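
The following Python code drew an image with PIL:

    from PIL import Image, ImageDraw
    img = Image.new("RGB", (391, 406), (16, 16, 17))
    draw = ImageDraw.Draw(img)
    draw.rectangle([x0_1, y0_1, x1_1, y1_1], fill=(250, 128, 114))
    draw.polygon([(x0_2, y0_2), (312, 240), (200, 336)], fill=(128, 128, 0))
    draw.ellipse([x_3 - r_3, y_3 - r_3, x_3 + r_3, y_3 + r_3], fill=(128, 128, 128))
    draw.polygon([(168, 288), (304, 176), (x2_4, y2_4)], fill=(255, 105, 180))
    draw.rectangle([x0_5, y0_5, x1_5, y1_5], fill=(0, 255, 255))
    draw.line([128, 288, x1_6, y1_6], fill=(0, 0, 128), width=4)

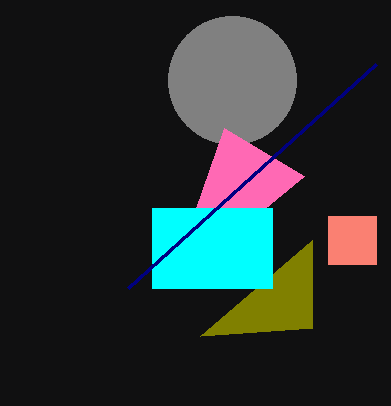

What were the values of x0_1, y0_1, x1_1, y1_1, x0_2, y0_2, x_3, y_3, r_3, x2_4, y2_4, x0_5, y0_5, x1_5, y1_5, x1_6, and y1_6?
x0_1 = 328
y0_1 = 216
x1_1 = 376
y1_1 = 264
x0_2 = 312
y0_2 = 328
x_3 = 232
y_3 = 80
r_3 = 64
x2_4 = 224
y2_4 = 128
x0_5 = 152
y0_5 = 208
x1_5 = 272
y1_5 = 288
x1_6 = 376
y1_6 = 64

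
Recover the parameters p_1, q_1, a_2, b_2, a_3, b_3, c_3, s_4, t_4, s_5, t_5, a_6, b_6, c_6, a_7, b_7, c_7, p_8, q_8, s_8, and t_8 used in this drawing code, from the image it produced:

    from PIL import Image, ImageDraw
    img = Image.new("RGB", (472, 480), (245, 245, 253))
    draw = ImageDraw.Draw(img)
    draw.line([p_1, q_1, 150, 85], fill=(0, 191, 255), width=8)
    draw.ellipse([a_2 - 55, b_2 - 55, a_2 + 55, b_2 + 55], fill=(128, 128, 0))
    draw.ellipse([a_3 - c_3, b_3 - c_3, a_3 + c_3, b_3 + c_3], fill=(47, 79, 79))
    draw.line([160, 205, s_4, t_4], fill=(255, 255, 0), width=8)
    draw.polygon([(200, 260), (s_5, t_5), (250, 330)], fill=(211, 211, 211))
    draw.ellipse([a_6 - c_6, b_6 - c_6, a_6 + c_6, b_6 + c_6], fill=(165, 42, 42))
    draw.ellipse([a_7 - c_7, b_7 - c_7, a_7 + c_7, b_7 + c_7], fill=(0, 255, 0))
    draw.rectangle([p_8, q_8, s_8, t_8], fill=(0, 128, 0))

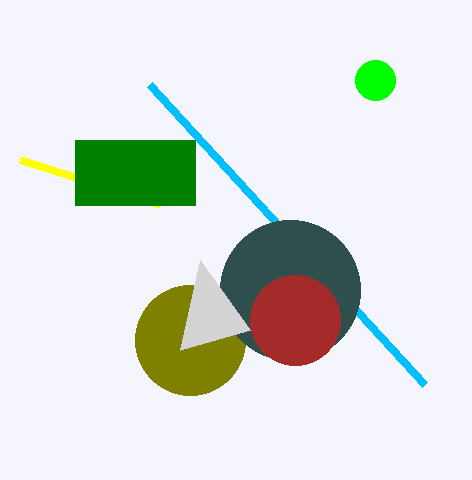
p_1 = 425; q_1 = 385; a_2 = 190; b_2 = 340; a_3 = 290; b_3 = 290; c_3 = 70; s_4 = 20; t_4 = 160; s_5 = 180; t_5 = 350; a_6 = 295; b_6 = 320; c_6 = 45; a_7 = 375; b_7 = 80; c_7 = 20; p_8 = 75; q_8 = 140; s_8 = 195; t_8 = 205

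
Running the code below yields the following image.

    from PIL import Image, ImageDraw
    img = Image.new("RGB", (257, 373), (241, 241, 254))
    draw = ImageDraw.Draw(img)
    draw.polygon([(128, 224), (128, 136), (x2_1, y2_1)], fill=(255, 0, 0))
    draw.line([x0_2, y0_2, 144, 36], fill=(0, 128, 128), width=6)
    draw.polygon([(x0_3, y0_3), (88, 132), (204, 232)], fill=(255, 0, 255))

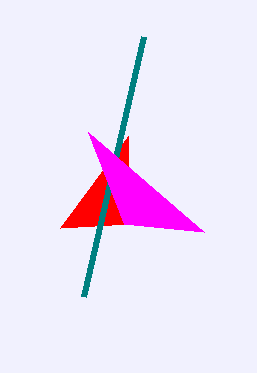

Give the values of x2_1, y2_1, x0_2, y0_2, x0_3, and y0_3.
x2_1 = 60; y2_1 = 228; x0_2 = 84; y0_2 = 296; x0_3 = 124; y0_3 = 224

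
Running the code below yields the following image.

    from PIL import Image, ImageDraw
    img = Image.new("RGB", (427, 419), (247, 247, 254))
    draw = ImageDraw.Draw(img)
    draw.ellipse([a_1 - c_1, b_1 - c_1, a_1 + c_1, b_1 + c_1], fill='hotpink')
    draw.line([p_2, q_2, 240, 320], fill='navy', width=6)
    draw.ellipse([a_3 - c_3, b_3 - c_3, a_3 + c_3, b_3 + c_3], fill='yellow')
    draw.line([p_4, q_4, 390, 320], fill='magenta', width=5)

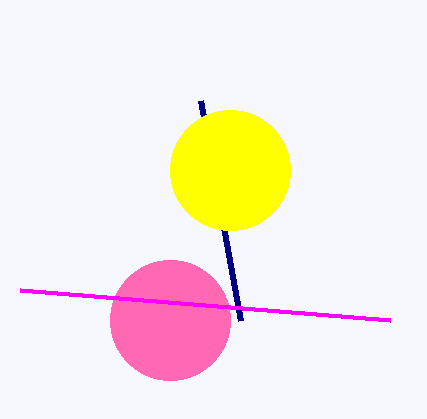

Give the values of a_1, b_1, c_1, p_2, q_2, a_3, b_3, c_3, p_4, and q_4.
a_1 = 170
b_1 = 320
c_1 = 60
p_2 = 200
q_2 = 100
a_3 = 230
b_3 = 170
c_3 = 60
p_4 = 20
q_4 = 290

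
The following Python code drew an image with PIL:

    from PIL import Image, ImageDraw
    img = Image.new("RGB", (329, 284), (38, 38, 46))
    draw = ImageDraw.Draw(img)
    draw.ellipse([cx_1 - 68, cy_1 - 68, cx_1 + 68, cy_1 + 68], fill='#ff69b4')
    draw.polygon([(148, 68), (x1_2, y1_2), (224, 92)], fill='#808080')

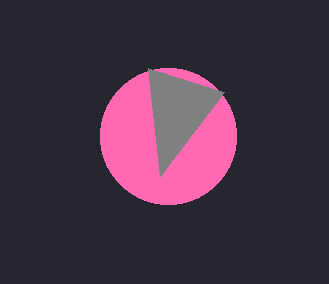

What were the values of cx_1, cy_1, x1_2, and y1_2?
cx_1 = 168; cy_1 = 136; x1_2 = 160; y1_2 = 176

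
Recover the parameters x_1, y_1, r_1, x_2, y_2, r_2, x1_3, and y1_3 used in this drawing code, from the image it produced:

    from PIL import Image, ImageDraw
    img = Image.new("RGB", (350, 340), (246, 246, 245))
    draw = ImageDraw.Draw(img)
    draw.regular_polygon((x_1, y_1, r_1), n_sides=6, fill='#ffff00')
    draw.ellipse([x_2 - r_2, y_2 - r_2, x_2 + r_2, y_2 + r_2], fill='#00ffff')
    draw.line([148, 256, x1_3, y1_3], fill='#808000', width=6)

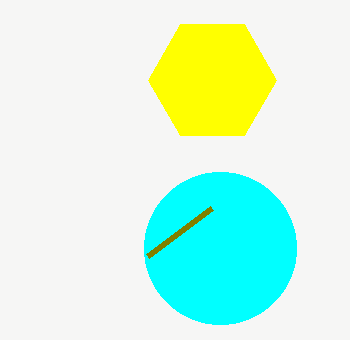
x_1 = 212
y_1 = 80
r_1 = 64
x_2 = 220
y_2 = 248
r_2 = 76
x1_3 = 212
y1_3 = 208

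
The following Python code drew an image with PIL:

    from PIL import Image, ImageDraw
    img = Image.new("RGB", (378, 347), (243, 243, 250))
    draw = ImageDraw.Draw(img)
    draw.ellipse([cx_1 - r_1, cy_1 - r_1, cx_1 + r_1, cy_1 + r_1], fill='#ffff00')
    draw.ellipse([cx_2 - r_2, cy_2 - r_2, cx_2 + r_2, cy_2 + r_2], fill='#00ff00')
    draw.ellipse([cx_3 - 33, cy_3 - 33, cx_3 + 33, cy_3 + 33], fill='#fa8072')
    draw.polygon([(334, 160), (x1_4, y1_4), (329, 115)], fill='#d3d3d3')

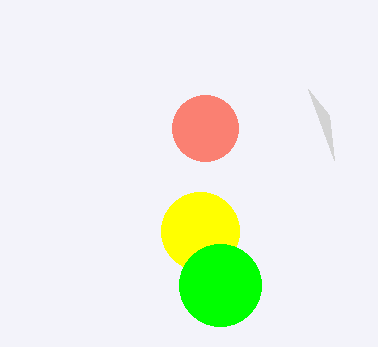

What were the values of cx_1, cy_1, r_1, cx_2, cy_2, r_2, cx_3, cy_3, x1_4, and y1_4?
cx_1 = 200
cy_1 = 231
r_1 = 39
cx_2 = 220
cy_2 = 285
r_2 = 41
cx_3 = 205
cy_3 = 128
x1_4 = 308
y1_4 = 89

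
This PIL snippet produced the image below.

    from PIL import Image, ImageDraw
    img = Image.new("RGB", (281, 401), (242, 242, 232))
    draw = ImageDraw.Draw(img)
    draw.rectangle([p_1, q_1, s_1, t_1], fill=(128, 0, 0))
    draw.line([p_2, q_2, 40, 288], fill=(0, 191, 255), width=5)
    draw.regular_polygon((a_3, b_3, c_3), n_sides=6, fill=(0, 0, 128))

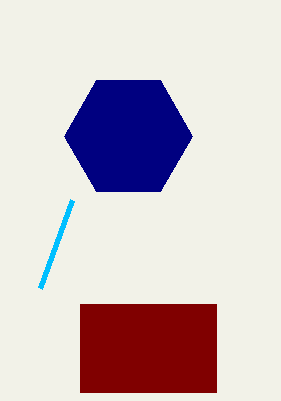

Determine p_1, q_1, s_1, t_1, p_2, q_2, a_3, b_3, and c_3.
p_1 = 80, q_1 = 304, s_1 = 216, t_1 = 392, p_2 = 72, q_2 = 200, a_3 = 128, b_3 = 136, c_3 = 64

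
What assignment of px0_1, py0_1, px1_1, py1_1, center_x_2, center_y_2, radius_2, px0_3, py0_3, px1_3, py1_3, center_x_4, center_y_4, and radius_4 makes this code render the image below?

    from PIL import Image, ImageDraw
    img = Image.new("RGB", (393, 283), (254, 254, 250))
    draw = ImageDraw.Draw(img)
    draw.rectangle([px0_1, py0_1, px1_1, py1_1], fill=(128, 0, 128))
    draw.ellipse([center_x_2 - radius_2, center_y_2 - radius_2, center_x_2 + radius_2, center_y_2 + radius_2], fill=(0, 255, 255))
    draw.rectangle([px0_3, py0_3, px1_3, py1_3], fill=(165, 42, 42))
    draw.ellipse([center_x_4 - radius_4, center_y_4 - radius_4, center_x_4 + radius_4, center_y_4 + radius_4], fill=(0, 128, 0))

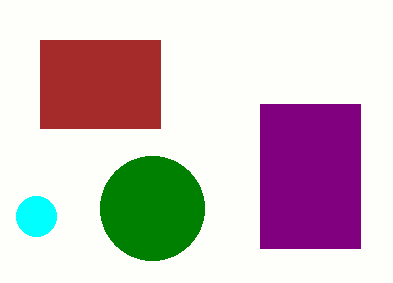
px0_1 = 260; py0_1 = 104; px1_1 = 360; py1_1 = 248; center_x_2 = 36; center_y_2 = 216; radius_2 = 20; px0_3 = 40; py0_3 = 40; px1_3 = 160; py1_3 = 128; center_x_4 = 152; center_y_4 = 208; radius_4 = 52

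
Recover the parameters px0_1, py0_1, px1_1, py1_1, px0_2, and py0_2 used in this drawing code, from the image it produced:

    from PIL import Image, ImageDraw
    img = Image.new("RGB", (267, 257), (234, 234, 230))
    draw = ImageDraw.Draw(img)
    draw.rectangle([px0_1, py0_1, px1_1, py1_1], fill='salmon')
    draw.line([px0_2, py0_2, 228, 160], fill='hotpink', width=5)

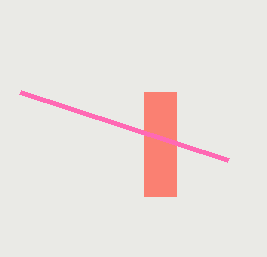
px0_1 = 144; py0_1 = 92; px1_1 = 176; py1_1 = 196; px0_2 = 20; py0_2 = 92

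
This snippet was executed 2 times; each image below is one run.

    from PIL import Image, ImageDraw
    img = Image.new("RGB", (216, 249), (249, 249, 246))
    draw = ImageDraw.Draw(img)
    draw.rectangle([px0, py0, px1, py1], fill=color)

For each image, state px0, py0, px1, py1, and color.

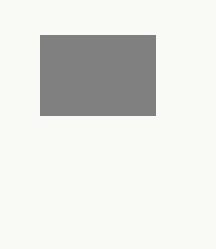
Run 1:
px0 = 40, py0 = 35, px1 = 155, py1 = 115, color = 'gray'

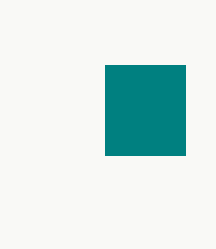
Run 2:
px0 = 105, py0 = 65, px1 = 185, py1 = 155, color = 'teal'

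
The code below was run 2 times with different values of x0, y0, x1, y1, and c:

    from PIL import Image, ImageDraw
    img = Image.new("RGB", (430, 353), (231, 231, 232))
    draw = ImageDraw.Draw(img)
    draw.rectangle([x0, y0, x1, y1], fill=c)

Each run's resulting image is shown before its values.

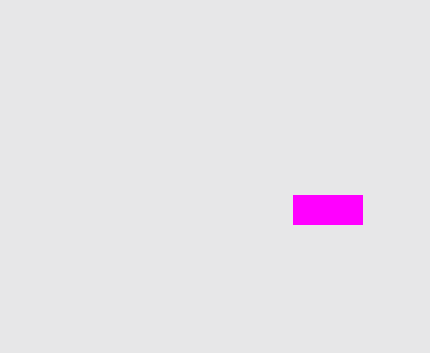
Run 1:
x0 = 293; y0 = 195; x1 = 362; y1 = 224; c = 'magenta'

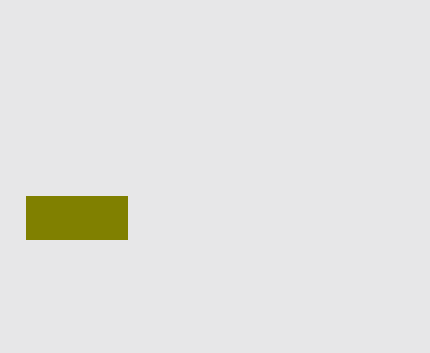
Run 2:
x0 = 26, y0 = 196, x1 = 127, y1 = 239, c = 'olive'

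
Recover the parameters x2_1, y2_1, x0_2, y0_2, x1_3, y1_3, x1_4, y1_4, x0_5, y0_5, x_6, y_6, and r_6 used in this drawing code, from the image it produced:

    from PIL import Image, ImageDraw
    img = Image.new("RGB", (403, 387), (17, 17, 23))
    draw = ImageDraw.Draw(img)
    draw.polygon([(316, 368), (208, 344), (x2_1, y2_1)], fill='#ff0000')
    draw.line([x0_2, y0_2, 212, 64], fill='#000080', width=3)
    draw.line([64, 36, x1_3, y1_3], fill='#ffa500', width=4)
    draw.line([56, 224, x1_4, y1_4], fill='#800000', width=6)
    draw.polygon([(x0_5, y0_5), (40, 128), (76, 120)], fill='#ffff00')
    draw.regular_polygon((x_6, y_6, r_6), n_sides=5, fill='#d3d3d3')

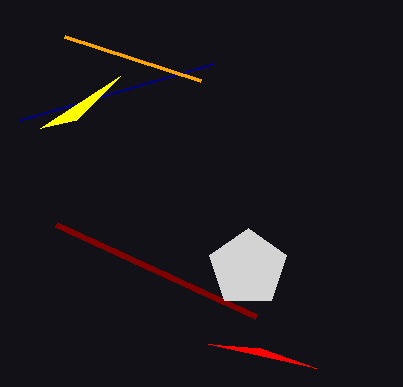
x2_1 = 260
y2_1 = 348
x0_2 = 20
y0_2 = 120
x1_3 = 200
y1_3 = 80
x1_4 = 256
y1_4 = 316
x0_5 = 120
y0_5 = 76
x_6 = 248
y_6 = 268
r_6 = 40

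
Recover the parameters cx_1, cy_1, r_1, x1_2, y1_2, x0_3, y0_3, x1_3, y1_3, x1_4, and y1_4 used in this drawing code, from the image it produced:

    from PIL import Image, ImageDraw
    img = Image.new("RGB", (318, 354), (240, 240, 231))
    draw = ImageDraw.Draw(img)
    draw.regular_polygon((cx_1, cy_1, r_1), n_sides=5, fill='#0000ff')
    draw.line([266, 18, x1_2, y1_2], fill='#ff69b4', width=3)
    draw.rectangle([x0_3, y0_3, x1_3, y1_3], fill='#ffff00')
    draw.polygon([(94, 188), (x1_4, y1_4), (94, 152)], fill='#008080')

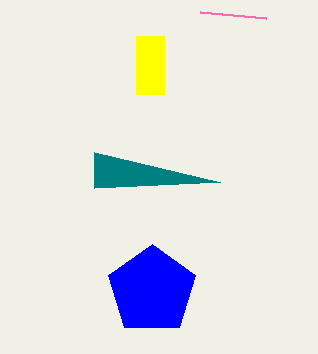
cx_1 = 152
cy_1 = 290
r_1 = 46
x1_2 = 200
y1_2 = 12
x0_3 = 136
y0_3 = 36
x1_3 = 164
y1_3 = 94
x1_4 = 220
y1_4 = 182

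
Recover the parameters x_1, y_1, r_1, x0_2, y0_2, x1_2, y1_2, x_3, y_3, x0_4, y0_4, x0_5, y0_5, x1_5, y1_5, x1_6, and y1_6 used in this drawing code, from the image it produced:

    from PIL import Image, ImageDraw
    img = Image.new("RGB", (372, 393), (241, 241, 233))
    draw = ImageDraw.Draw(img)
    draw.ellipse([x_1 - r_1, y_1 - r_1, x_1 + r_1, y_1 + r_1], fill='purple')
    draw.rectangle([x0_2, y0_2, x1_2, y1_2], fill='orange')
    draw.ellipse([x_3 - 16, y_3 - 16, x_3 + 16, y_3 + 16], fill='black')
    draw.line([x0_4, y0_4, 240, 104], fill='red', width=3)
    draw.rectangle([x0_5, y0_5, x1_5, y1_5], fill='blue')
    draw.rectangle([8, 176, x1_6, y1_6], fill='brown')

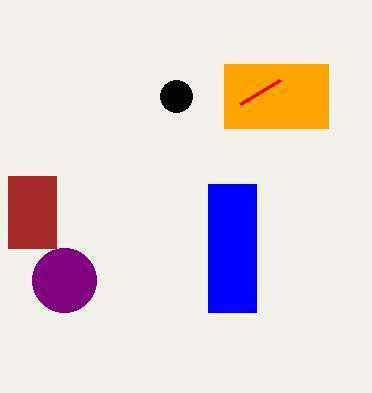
x_1 = 64
y_1 = 280
r_1 = 32
x0_2 = 224
y0_2 = 64
x1_2 = 328
y1_2 = 128
x_3 = 176
y_3 = 96
x0_4 = 280
y0_4 = 80
x0_5 = 208
y0_5 = 184
x1_5 = 256
y1_5 = 312
x1_6 = 56
y1_6 = 248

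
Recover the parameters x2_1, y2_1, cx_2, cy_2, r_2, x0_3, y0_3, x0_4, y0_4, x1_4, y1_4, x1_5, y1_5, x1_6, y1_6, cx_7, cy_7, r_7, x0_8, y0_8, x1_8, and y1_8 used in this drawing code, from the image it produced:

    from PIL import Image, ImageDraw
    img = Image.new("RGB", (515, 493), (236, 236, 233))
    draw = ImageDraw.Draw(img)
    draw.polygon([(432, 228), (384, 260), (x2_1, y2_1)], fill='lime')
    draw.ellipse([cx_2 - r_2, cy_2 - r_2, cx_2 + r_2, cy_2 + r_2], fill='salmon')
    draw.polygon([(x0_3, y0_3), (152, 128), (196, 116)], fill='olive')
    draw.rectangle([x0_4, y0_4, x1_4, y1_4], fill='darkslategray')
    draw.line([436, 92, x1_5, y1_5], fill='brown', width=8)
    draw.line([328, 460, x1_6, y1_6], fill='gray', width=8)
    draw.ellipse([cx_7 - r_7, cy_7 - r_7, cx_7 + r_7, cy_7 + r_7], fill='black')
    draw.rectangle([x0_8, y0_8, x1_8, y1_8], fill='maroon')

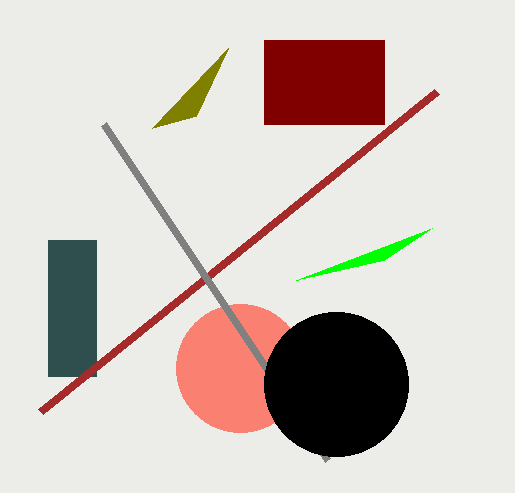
x2_1 = 296, y2_1 = 280, cx_2 = 240, cy_2 = 368, r_2 = 64, x0_3 = 228, y0_3 = 48, x0_4 = 48, y0_4 = 240, x1_4 = 96, y1_4 = 376, x1_5 = 40, y1_5 = 412, x1_6 = 104, y1_6 = 124, cx_7 = 336, cy_7 = 384, r_7 = 72, x0_8 = 264, y0_8 = 40, x1_8 = 384, y1_8 = 124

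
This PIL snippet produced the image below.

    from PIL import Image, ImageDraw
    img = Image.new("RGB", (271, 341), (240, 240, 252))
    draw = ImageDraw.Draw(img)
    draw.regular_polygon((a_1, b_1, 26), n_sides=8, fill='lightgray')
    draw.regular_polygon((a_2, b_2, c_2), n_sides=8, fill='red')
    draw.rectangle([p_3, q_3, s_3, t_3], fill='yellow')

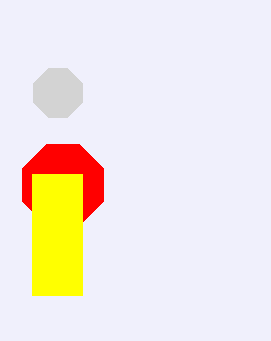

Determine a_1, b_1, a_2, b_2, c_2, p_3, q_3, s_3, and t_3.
a_1 = 58, b_1 = 93, a_2 = 63, b_2 = 185, c_2 = 44, p_3 = 32, q_3 = 174, s_3 = 82, t_3 = 295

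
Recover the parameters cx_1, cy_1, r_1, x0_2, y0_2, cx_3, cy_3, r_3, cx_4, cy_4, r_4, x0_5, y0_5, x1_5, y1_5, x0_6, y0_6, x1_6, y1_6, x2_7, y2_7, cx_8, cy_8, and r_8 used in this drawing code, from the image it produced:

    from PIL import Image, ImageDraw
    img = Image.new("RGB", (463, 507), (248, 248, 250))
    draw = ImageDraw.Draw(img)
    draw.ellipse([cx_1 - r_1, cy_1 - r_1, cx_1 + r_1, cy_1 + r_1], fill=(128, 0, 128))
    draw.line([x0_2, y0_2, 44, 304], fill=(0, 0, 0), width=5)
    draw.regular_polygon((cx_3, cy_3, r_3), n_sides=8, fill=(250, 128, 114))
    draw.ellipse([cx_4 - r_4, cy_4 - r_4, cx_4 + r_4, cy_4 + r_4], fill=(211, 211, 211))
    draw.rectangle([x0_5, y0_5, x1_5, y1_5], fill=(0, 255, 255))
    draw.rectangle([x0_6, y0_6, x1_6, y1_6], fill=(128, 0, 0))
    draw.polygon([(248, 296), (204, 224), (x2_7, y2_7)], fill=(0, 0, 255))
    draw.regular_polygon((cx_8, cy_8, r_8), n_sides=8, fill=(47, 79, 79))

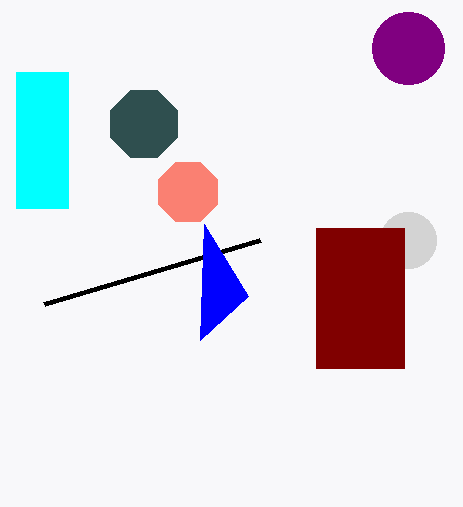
cx_1 = 408, cy_1 = 48, r_1 = 36, x0_2 = 260, y0_2 = 240, cx_3 = 188, cy_3 = 192, r_3 = 32, cx_4 = 408, cy_4 = 240, r_4 = 28, x0_5 = 16, y0_5 = 72, x1_5 = 68, y1_5 = 208, x0_6 = 316, y0_6 = 228, x1_6 = 404, y1_6 = 368, x2_7 = 200, y2_7 = 340, cx_8 = 144, cy_8 = 124, r_8 = 36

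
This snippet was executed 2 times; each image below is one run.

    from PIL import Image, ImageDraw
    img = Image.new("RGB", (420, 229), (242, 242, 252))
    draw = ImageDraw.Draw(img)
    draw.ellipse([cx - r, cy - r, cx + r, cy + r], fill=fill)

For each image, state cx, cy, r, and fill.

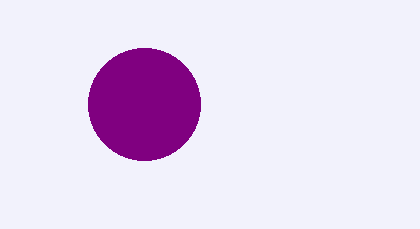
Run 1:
cx = 144; cy = 104; r = 56; fill = 'purple'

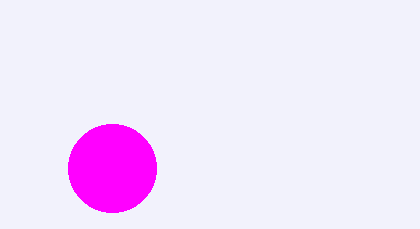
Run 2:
cx = 112, cy = 168, r = 44, fill = 'magenta'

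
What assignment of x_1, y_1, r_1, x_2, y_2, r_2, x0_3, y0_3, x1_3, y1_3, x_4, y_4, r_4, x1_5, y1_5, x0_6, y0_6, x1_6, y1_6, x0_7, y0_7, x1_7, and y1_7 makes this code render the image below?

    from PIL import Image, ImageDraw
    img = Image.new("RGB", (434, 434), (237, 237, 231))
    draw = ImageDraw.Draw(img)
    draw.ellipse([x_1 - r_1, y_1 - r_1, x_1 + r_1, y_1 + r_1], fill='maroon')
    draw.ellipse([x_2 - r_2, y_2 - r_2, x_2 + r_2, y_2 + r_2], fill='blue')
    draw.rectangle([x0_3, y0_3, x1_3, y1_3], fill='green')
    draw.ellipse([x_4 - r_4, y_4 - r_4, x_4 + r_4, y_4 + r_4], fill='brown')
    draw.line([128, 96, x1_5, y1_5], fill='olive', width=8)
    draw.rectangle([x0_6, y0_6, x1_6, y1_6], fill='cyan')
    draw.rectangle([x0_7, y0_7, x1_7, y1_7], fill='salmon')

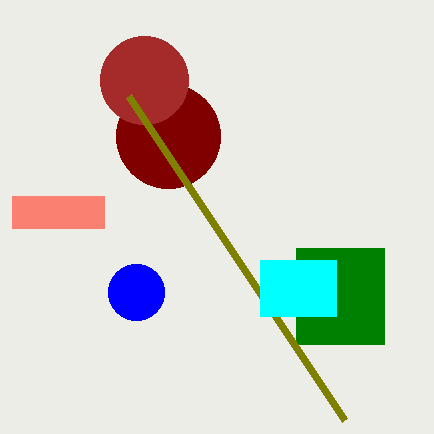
x_1 = 168, y_1 = 136, r_1 = 52, x_2 = 136, y_2 = 292, r_2 = 28, x0_3 = 296, y0_3 = 248, x1_3 = 384, y1_3 = 344, x_4 = 144, y_4 = 80, r_4 = 44, x1_5 = 344, y1_5 = 420, x0_6 = 260, y0_6 = 260, x1_6 = 336, y1_6 = 316, x0_7 = 12, y0_7 = 196, x1_7 = 104, y1_7 = 228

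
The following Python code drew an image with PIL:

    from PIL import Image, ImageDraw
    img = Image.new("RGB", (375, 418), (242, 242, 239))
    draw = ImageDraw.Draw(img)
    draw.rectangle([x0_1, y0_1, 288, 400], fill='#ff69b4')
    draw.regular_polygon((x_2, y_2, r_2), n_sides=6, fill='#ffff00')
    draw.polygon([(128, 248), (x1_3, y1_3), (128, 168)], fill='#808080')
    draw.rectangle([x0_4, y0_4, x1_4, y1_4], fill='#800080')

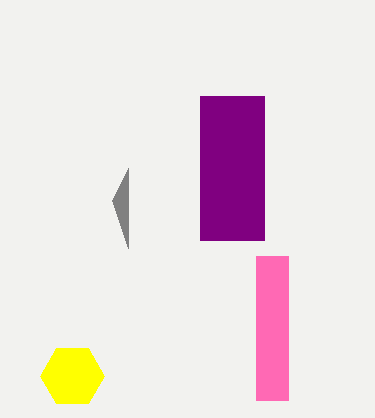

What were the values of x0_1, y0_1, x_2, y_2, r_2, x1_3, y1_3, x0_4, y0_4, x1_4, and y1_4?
x0_1 = 256, y0_1 = 256, x_2 = 72, y_2 = 376, r_2 = 32, x1_3 = 112, y1_3 = 200, x0_4 = 200, y0_4 = 96, x1_4 = 264, y1_4 = 240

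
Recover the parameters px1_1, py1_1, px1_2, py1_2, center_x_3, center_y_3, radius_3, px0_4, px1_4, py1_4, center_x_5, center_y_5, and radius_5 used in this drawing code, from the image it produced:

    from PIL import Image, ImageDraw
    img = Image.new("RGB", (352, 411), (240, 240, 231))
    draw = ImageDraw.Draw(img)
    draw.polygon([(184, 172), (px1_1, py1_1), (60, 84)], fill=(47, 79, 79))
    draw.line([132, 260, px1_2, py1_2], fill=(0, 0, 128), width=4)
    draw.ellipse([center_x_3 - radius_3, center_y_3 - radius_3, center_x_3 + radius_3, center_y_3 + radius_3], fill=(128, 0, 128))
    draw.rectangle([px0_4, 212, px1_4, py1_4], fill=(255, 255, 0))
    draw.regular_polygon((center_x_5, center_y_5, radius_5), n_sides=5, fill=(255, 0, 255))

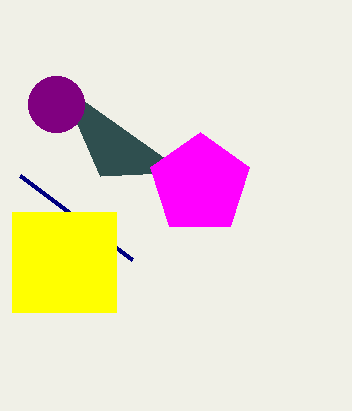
px1_1 = 100, py1_1 = 176, px1_2 = 20, py1_2 = 176, center_x_3 = 56, center_y_3 = 104, radius_3 = 28, px0_4 = 12, px1_4 = 116, py1_4 = 312, center_x_5 = 200, center_y_5 = 184, radius_5 = 52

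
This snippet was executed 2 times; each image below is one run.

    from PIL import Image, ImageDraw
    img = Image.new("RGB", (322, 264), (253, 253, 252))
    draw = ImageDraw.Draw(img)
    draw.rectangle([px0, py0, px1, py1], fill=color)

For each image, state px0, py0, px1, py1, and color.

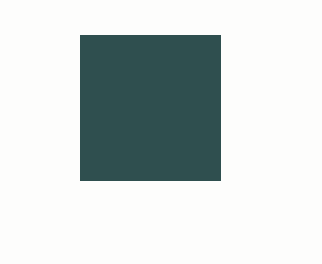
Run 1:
px0 = 80, py0 = 35, px1 = 220, py1 = 180, color = 'darkslategray'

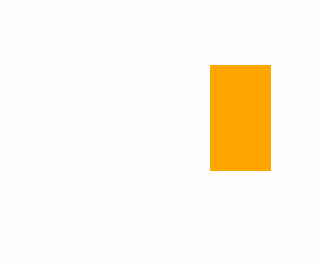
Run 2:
px0 = 210, py0 = 65, px1 = 270, py1 = 170, color = 'orange'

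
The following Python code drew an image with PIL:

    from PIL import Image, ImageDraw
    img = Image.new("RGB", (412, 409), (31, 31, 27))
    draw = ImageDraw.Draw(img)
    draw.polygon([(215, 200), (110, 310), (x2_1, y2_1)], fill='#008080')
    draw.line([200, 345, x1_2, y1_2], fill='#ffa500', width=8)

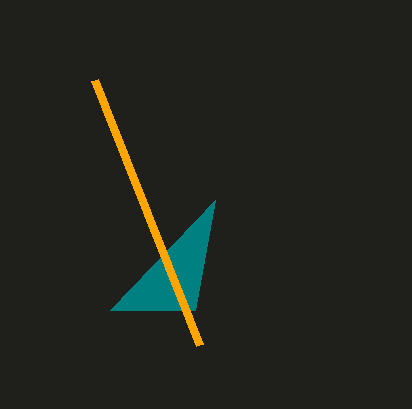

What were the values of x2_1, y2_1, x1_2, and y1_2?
x2_1 = 195; y2_1 = 310; x1_2 = 95; y1_2 = 80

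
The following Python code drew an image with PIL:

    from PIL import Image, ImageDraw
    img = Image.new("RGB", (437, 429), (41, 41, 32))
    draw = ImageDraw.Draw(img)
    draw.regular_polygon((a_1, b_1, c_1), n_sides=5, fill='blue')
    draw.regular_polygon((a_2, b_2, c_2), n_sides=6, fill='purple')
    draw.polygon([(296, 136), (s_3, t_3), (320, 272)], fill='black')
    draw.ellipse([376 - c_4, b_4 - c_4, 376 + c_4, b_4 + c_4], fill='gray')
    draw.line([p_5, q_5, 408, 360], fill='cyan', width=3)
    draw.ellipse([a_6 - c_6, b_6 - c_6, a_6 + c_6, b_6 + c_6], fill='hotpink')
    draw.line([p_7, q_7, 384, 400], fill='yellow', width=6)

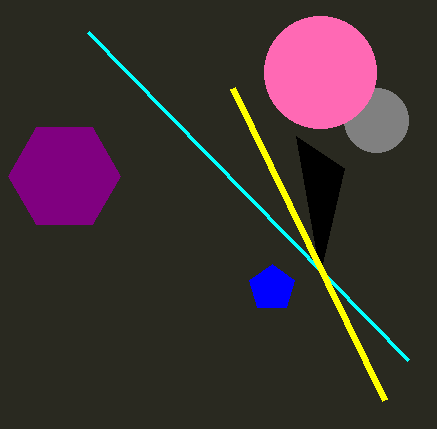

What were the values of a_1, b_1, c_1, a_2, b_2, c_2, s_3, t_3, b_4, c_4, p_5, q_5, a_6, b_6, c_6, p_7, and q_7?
a_1 = 272, b_1 = 288, c_1 = 24, a_2 = 64, b_2 = 176, c_2 = 56, s_3 = 344, t_3 = 168, b_4 = 120, c_4 = 32, p_5 = 88, q_5 = 32, a_6 = 320, b_6 = 72, c_6 = 56, p_7 = 232, q_7 = 88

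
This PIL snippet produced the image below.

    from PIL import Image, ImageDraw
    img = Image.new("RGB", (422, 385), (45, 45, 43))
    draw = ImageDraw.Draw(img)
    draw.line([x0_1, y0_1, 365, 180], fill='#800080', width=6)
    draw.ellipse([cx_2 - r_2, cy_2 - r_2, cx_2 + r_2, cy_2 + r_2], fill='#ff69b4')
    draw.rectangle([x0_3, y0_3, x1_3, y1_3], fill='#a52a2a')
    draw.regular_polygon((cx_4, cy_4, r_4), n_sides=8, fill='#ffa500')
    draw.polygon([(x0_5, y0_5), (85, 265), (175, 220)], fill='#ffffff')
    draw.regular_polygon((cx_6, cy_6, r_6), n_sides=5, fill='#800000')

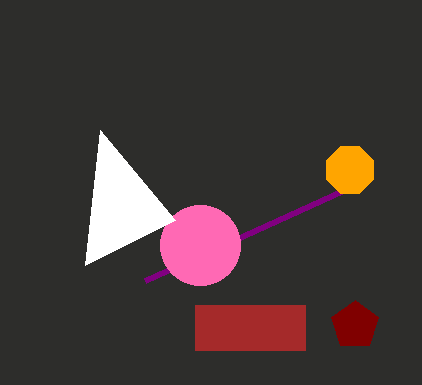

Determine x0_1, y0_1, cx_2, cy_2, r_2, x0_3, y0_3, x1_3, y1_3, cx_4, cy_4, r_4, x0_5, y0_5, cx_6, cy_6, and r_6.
x0_1 = 145; y0_1 = 280; cx_2 = 200; cy_2 = 245; r_2 = 40; x0_3 = 195; y0_3 = 305; x1_3 = 305; y1_3 = 350; cx_4 = 350; cy_4 = 170; r_4 = 25; x0_5 = 100; y0_5 = 130; cx_6 = 355; cy_6 = 325; r_6 = 25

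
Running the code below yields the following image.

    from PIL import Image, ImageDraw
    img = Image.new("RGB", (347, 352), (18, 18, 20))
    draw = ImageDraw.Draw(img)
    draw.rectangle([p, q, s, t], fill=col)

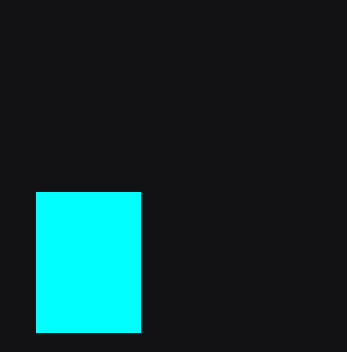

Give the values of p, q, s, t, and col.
p = 36; q = 192; s = 140; t = 332; col = 'cyan'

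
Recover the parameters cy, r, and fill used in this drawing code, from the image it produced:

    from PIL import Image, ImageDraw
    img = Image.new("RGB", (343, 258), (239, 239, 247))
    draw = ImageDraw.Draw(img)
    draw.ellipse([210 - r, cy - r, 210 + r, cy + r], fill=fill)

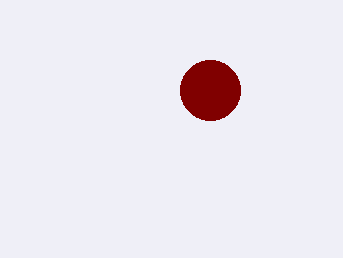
cy = 90, r = 30, fill = 'maroon'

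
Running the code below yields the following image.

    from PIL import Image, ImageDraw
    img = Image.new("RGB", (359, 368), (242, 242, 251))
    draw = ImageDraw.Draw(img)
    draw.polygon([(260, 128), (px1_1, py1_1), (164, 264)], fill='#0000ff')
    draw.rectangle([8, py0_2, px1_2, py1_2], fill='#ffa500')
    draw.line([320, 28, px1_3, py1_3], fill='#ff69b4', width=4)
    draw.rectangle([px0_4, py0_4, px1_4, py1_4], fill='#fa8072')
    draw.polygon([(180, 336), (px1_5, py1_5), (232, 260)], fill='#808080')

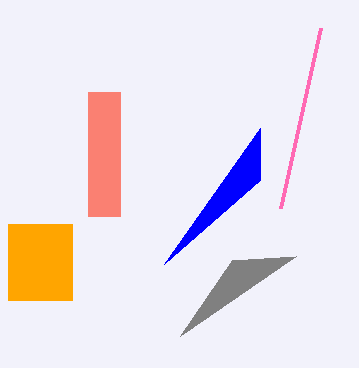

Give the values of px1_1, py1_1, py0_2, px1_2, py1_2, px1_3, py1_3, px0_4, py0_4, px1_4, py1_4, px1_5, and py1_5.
px1_1 = 260
py1_1 = 180
py0_2 = 224
px1_2 = 72
py1_2 = 300
px1_3 = 280
py1_3 = 208
px0_4 = 88
py0_4 = 92
px1_4 = 120
py1_4 = 216
px1_5 = 296
py1_5 = 256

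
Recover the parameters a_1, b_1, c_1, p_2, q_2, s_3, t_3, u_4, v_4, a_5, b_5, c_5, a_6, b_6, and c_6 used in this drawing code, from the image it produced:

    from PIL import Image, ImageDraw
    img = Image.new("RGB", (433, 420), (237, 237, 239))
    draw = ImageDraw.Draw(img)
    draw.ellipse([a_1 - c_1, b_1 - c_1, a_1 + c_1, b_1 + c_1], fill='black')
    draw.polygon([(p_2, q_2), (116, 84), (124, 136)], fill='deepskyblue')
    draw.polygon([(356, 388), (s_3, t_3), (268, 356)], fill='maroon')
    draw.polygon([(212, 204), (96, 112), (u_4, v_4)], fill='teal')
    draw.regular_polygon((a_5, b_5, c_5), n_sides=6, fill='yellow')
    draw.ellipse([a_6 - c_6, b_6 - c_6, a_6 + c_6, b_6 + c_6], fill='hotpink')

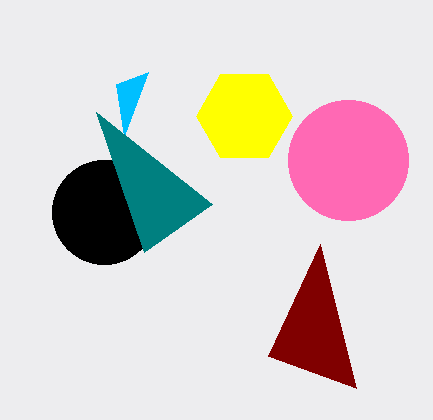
a_1 = 104
b_1 = 212
c_1 = 52
p_2 = 148
q_2 = 72
s_3 = 320
t_3 = 244
u_4 = 144
v_4 = 252
a_5 = 244
b_5 = 116
c_5 = 48
a_6 = 348
b_6 = 160
c_6 = 60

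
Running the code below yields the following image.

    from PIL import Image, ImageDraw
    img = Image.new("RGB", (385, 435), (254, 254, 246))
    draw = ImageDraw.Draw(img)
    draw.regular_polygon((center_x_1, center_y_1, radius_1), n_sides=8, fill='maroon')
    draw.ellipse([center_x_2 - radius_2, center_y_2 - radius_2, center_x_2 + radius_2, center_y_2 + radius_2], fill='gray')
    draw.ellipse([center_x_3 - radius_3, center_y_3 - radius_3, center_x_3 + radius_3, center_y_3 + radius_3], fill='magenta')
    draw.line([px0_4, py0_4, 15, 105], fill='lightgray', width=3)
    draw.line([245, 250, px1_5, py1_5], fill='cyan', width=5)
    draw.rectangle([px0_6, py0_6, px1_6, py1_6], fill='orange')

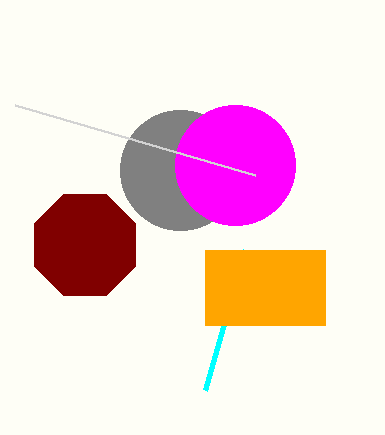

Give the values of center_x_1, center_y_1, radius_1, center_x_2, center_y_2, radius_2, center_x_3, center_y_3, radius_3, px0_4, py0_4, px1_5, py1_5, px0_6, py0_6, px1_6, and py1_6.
center_x_1 = 85, center_y_1 = 245, radius_1 = 55, center_x_2 = 180, center_y_2 = 170, radius_2 = 60, center_x_3 = 235, center_y_3 = 165, radius_3 = 60, px0_4 = 255, py0_4 = 175, px1_5 = 205, py1_5 = 390, px0_6 = 205, py0_6 = 250, px1_6 = 325, py1_6 = 325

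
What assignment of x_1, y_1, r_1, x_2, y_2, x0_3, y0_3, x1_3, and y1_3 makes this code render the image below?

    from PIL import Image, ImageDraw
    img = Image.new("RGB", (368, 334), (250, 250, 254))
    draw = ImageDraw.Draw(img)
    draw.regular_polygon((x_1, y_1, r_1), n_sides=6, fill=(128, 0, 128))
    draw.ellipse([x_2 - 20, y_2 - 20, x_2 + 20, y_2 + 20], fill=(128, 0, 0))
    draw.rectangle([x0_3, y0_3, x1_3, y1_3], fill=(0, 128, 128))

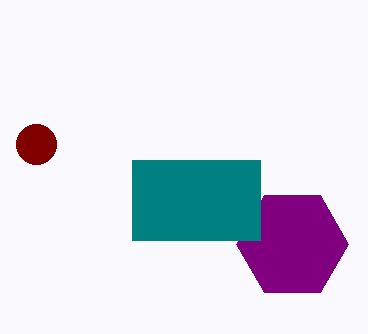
x_1 = 292, y_1 = 244, r_1 = 56, x_2 = 36, y_2 = 144, x0_3 = 132, y0_3 = 160, x1_3 = 260, y1_3 = 240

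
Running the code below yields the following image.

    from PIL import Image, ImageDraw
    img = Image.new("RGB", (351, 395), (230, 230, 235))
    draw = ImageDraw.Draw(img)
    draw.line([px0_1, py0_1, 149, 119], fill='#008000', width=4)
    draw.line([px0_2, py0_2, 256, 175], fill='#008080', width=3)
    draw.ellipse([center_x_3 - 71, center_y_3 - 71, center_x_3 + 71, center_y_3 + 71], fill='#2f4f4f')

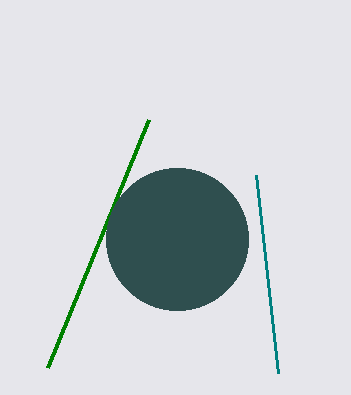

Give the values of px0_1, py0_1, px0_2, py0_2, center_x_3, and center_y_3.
px0_1 = 48, py0_1 = 367, px0_2 = 278, py0_2 = 373, center_x_3 = 177, center_y_3 = 239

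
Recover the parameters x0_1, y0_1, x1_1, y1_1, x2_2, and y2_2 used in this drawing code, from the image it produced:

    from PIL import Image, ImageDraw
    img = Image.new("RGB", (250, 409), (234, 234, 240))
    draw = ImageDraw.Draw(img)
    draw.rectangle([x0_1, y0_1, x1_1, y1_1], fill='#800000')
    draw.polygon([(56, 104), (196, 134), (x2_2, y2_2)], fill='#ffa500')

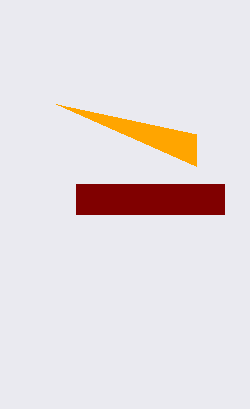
x0_1 = 76, y0_1 = 184, x1_1 = 224, y1_1 = 214, x2_2 = 196, y2_2 = 166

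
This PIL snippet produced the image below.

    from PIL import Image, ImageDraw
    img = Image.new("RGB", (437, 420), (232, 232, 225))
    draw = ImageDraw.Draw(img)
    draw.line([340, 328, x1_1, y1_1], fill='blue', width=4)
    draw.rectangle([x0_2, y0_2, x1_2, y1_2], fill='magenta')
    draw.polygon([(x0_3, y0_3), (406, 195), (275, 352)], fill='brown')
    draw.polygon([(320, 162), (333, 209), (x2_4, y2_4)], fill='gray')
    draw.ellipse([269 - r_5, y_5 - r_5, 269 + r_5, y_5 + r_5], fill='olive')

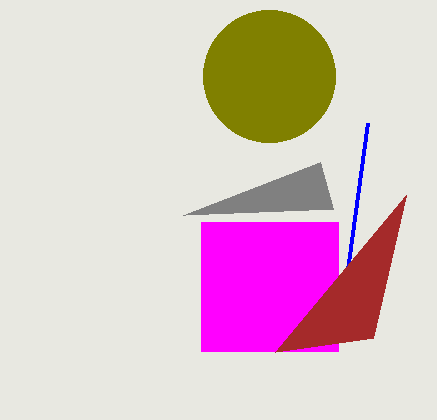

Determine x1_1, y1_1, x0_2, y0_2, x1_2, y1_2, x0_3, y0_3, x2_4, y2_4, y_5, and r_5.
x1_1 = 368
y1_1 = 123
x0_2 = 201
y0_2 = 222
x1_2 = 338
y1_2 = 351
x0_3 = 373
y0_3 = 338
x2_4 = 183
y2_4 = 215
y_5 = 76
r_5 = 66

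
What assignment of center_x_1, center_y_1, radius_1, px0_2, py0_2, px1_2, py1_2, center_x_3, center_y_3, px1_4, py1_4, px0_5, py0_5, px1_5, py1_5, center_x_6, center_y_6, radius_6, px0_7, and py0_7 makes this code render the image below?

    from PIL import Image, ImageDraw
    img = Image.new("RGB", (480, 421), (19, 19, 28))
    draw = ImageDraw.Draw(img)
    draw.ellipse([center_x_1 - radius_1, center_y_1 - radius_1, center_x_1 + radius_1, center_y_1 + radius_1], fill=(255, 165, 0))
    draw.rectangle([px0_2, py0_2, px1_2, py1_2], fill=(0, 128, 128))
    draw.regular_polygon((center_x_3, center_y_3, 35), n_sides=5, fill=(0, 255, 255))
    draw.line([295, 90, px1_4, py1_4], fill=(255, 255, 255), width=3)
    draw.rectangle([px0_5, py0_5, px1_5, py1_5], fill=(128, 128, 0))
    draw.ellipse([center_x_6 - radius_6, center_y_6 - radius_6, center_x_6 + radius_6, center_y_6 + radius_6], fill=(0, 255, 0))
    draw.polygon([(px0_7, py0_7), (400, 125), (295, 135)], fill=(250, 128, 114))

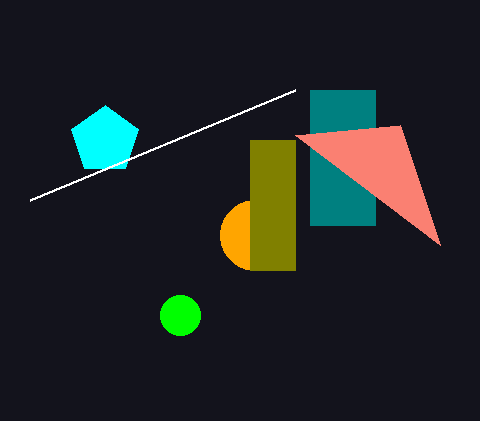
center_x_1 = 255, center_y_1 = 235, radius_1 = 35, px0_2 = 310, py0_2 = 90, px1_2 = 375, py1_2 = 225, center_x_3 = 105, center_y_3 = 140, px1_4 = 30, py1_4 = 200, px0_5 = 250, py0_5 = 140, px1_5 = 295, py1_5 = 270, center_x_6 = 180, center_y_6 = 315, radius_6 = 20, px0_7 = 440, py0_7 = 245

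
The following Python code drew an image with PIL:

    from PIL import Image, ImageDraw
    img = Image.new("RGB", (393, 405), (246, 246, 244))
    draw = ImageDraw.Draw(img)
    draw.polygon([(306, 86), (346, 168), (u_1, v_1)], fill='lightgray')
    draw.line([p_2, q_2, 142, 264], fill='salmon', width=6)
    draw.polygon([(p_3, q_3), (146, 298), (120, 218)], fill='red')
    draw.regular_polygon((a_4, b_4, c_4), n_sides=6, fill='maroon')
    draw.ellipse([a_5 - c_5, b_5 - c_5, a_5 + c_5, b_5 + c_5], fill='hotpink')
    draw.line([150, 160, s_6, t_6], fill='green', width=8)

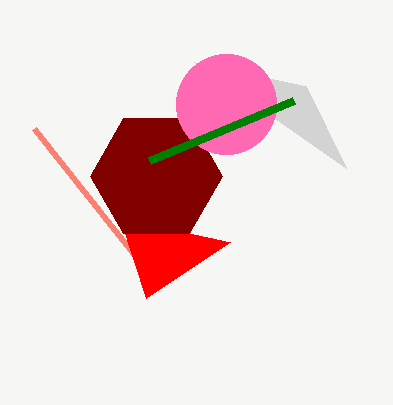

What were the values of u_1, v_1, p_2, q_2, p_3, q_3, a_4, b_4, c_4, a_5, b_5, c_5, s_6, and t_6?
u_1 = 194, v_1 = 62, p_2 = 34, q_2 = 128, p_3 = 230, q_3 = 242, a_4 = 156, b_4 = 176, c_4 = 66, a_5 = 226, b_5 = 104, c_5 = 50, s_6 = 294, t_6 = 100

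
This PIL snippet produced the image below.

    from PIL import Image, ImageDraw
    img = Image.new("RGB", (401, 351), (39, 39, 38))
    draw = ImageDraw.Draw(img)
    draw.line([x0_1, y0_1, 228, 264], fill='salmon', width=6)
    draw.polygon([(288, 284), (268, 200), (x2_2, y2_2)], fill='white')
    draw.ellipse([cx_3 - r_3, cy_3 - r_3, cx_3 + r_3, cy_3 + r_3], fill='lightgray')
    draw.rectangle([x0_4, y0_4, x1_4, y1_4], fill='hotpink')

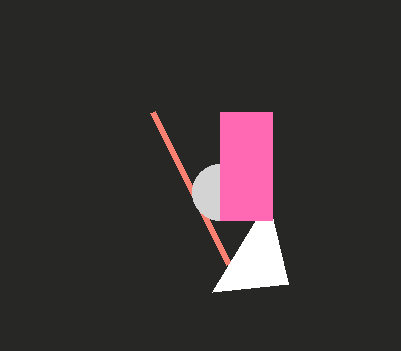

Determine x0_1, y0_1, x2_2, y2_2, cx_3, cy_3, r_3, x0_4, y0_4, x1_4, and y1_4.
x0_1 = 152
y0_1 = 112
x2_2 = 212
y2_2 = 292
cx_3 = 220
cy_3 = 192
r_3 = 28
x0_4 = 220
y0_4 = 112
x1_4 = 272
y1_4 = 220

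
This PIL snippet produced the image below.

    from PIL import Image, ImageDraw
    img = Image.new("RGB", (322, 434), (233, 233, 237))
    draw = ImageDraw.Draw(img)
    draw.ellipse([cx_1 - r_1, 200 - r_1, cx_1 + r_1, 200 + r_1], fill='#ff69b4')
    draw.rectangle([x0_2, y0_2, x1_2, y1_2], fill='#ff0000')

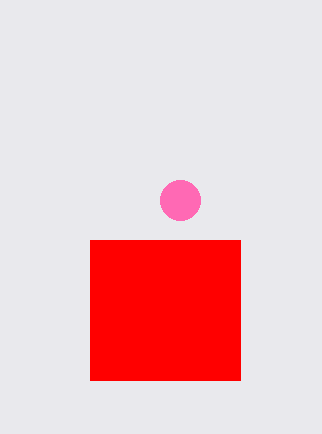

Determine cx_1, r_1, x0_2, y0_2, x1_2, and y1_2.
cx_1 = 180; r_1 = 20; x0_2 = 90; y0_2 = 240; x1_2 = 240; y1_2 = 380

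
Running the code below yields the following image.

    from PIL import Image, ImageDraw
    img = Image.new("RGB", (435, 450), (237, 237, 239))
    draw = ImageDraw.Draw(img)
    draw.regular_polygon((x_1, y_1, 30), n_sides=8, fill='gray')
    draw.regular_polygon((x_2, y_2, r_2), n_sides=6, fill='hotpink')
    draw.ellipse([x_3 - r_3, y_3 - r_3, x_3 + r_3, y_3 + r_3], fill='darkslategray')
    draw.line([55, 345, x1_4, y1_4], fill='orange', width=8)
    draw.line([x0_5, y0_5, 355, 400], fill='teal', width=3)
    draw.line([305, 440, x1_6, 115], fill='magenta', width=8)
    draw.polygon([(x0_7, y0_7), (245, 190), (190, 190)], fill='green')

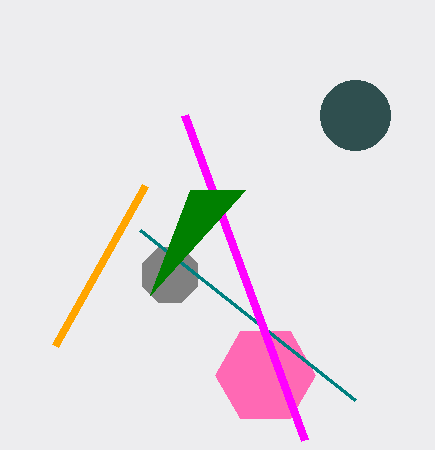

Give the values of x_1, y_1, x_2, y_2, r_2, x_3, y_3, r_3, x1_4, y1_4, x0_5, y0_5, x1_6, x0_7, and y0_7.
x_1 = 170
y_1 = 275
x_2 = 265
y_2 = 375
r_2 = 50
x_3 = 355
y_3 = 115
r_3 = 35
x1_4 = 145
y1_4 = 185
x0_5 = 140
y0_5 = 230
x1_6 = 185
x0_7 = 150
y0_7 = 295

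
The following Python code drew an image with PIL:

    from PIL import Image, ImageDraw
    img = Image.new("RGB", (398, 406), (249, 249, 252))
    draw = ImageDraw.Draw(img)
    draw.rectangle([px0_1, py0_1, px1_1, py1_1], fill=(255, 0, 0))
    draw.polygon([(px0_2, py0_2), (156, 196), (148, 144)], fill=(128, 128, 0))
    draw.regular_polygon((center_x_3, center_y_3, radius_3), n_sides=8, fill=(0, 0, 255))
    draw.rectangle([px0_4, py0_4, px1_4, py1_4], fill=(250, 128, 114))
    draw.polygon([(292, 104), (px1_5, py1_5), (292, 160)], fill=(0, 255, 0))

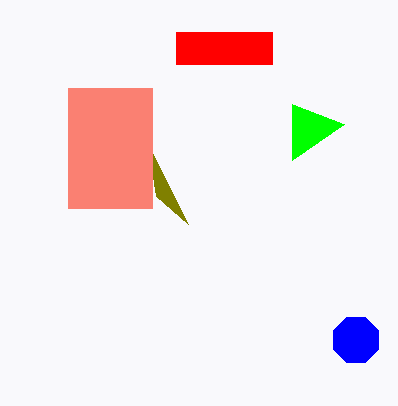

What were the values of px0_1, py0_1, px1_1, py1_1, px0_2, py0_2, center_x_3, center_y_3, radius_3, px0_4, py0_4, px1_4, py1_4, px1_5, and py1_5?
px0_1 = 176; py0_1 = 32; px1_1 = 272; py1_1 = 64; px0_2 = 188; py0_2 = 224; center_x_3 = 356; center_y_3 = 340; radius_3 = 24; px0_4 = 68; py0_4 = 88; px1_4 = 152; py1_4 = 208; px1_5 = 344; py1_5 = 124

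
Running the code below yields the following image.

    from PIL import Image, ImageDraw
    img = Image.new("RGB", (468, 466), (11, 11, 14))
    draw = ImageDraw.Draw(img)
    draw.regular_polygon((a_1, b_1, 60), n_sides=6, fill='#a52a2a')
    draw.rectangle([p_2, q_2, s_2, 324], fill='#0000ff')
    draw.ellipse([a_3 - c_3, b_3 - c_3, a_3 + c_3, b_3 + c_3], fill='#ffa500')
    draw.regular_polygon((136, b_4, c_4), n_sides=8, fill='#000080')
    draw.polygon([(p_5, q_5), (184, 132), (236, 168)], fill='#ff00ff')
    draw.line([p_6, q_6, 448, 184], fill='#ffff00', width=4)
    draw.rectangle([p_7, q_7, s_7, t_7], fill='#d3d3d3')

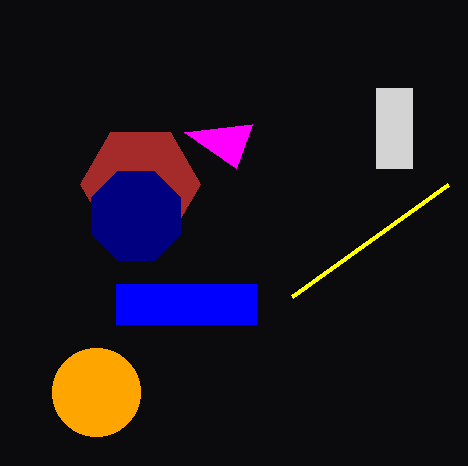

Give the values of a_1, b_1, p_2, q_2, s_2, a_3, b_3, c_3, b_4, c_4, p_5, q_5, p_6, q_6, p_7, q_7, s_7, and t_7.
a_1 = 140, b_1 = 184, p_2 = 116, q_2 = 284, s_2 = 256, a_3 = 96, b_3 = 392, c_3 = 44, b_4 = 216, c_4 = 48, p_5 = 252, q_5 = 124, p_6 = 292, q_6 = 296, p_7 = 376, q_7 = 88, s_7 = 412, t_7 = 168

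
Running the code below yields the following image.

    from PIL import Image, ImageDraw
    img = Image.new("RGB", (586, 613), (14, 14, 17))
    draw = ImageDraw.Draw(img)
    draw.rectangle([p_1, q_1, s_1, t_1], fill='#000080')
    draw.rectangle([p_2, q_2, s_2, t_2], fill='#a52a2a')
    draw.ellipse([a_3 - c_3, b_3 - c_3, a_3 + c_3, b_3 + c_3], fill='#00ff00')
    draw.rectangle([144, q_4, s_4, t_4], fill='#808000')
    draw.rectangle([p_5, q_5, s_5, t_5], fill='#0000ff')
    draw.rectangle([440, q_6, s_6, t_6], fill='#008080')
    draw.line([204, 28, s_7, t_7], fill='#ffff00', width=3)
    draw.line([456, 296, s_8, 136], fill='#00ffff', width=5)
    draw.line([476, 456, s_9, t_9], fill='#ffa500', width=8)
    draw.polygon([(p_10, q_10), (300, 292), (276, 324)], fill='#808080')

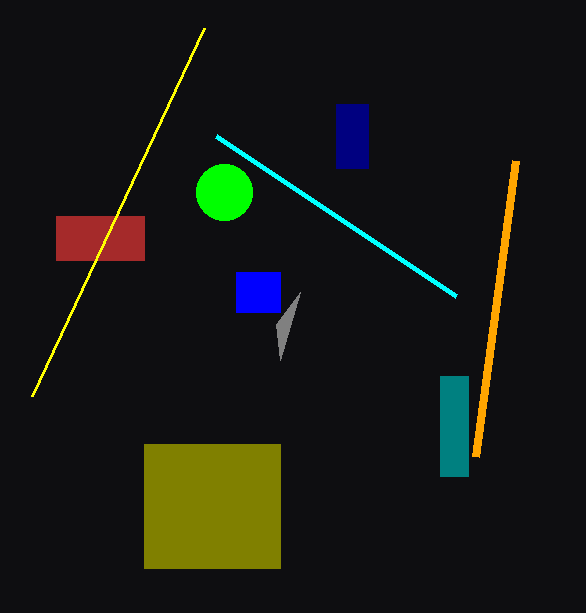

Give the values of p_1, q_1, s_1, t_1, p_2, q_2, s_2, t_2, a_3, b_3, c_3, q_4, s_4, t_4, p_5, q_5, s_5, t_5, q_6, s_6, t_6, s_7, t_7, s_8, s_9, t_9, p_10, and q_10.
p_1 = 336
q_1 = 104
s_1 = 368
t_1 = 168
p_2 = 56
q_2 = 216
s_2 = 144
t_2 = 260
a_3 = 224
b_3 = 192
c_3 = 28
q_4 = 444
s_4 = 280
t_4 = 568
p_5 = 236
q_5 = 272
s_5 = 280
t_5 = 312
q_6 = 376
s_6 = 468
t_6 = 476
s_7 = 32
t_7 = 396
s_8 = 216
s_9 = 516
t_9 = 160
p_10 = 280
q_10 = 360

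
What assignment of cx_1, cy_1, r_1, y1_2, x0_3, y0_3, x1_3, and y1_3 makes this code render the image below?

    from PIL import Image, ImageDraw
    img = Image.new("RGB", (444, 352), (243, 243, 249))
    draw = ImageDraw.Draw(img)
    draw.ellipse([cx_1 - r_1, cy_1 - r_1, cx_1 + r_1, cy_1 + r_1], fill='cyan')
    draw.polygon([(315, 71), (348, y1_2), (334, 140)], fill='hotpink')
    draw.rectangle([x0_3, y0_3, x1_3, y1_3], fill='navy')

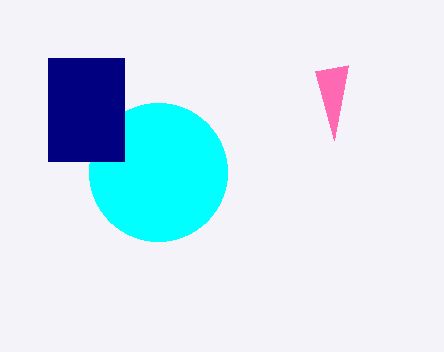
cx_1 = 158; cy_1 = 172; r_1 = 69; y1_2 = 65; x0_3 = 48; y0_3 = 58; x1_3 = 124; y1_3 = 161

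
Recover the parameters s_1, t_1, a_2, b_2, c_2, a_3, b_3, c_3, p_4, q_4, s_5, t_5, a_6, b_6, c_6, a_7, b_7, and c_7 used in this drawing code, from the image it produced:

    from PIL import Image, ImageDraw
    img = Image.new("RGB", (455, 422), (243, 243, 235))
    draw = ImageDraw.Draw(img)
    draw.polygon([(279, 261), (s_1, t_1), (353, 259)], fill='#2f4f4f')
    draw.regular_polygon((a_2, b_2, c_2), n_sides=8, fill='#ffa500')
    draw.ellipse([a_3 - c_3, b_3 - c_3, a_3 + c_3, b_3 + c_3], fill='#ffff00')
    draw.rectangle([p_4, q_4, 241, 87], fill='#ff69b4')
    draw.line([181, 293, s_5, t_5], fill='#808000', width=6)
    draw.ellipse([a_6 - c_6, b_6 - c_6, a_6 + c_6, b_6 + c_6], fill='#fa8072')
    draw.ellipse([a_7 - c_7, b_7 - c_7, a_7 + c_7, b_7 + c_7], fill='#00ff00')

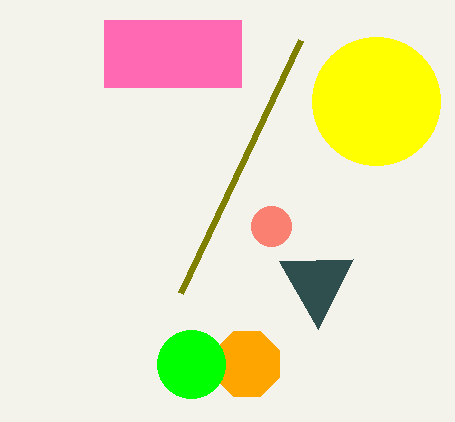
s_1 = 318; t_1 = 329; a_2 = 247; b_2 = 364; c_2 = 35; a_3 = 376; b_3 = 101; c_3 = 64; p_4 = 104; q_4 = 20; s_5 = 301; t_5 = 40; a_6 = 271; b_6 = 226; c_6 = 20; a_7 = 191; b_7 = 364; c_7 = 34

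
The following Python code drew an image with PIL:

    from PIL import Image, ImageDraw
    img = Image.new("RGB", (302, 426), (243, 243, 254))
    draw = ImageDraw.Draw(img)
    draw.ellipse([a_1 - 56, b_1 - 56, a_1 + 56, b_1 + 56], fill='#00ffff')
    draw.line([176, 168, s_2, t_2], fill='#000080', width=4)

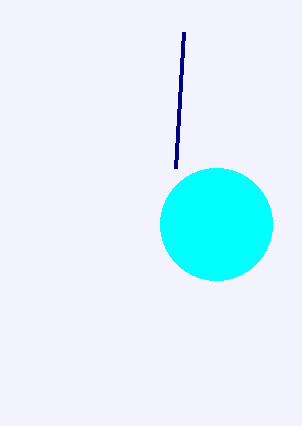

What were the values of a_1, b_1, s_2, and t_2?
a_1 = 216
b_1 = 224
s_2 = 184
t_2 = 32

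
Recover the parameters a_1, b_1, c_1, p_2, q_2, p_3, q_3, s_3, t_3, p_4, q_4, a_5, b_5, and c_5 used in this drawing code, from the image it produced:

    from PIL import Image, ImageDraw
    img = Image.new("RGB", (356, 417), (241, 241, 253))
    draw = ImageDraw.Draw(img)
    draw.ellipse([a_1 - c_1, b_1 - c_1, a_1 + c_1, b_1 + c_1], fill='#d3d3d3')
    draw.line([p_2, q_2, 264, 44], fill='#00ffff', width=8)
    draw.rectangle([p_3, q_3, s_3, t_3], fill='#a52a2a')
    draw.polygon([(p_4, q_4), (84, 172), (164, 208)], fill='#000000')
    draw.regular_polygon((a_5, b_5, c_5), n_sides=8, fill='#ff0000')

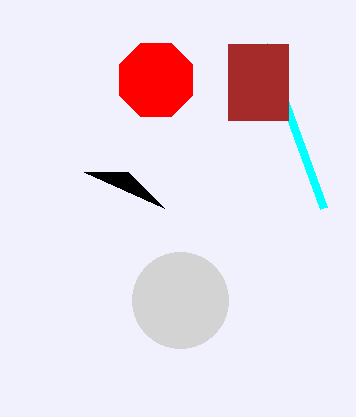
a_1 = 180, b_1 = 300, c_1 = 48, p_2 = 324, q_2 = 208, p_3 = 228, q_3 = 44, s_3 = 288, t_3 = 120, p_4 = 128, q_4 = 172, a_5 = 156, b_5 = 80, c_5 = 40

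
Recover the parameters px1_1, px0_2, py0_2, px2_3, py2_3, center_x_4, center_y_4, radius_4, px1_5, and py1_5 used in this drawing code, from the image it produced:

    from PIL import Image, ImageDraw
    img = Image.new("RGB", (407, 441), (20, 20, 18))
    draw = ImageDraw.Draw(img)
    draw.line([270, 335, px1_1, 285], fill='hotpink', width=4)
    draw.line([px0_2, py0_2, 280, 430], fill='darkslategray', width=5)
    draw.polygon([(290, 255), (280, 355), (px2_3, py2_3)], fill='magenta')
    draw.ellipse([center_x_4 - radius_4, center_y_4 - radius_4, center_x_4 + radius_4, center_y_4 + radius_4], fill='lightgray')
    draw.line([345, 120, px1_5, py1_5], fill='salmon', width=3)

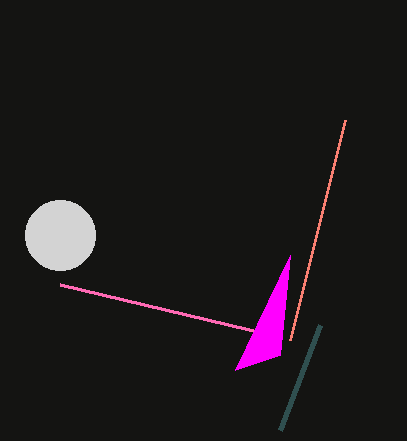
px1_1 = 60; px0_2 = 320; py0_2 = 325; px2_3 = 235; py2_3 = 370; center_x_4 = 60; center_y_4 = 235; radius_4 = 35; px1_5 = 290; py1_5 = 340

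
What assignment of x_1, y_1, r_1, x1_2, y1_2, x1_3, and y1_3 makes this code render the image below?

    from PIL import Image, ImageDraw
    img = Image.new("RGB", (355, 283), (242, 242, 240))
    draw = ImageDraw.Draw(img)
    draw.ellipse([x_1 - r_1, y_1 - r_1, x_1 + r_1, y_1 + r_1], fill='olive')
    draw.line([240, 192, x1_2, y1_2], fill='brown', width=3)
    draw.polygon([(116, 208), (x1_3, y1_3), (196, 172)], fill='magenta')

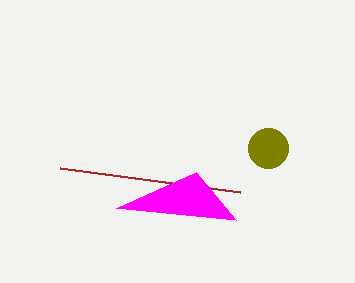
x_1 = 268; y_1 = 148; r_1 = 20; x1_2 = 60; y1_2 = 168; x1_3 = 236; y1_3 = 220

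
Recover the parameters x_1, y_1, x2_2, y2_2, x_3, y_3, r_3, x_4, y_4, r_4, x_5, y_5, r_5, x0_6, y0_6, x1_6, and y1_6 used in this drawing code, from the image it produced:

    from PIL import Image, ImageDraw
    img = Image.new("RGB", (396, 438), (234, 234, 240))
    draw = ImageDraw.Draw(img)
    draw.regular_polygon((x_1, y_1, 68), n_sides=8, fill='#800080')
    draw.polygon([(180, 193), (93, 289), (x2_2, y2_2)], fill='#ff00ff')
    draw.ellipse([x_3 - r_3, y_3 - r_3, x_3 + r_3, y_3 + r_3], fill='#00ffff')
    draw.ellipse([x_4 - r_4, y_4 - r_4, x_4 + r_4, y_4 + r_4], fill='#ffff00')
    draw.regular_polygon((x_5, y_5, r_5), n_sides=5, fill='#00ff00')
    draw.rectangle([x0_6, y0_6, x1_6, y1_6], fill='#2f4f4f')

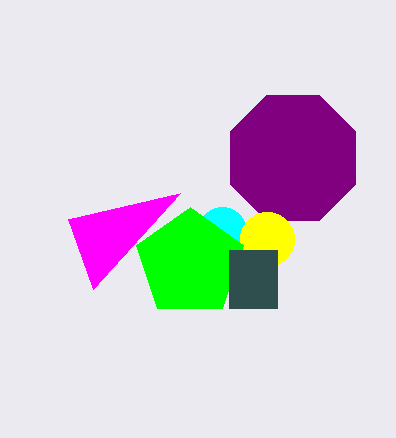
x_1 = 293
y_1 = 158
x2_2 = 68
y2_2 = 219
x_3 = 222
y_3 = 231
r_3 = 24
x_4 = 267
y_4 = 239
r_4 = 27
x_5 = 190
y_5 = 263
r_5 = 56
x0_6 = 229
y0_6 = 250
x1_6 = 277
y1_6 = 308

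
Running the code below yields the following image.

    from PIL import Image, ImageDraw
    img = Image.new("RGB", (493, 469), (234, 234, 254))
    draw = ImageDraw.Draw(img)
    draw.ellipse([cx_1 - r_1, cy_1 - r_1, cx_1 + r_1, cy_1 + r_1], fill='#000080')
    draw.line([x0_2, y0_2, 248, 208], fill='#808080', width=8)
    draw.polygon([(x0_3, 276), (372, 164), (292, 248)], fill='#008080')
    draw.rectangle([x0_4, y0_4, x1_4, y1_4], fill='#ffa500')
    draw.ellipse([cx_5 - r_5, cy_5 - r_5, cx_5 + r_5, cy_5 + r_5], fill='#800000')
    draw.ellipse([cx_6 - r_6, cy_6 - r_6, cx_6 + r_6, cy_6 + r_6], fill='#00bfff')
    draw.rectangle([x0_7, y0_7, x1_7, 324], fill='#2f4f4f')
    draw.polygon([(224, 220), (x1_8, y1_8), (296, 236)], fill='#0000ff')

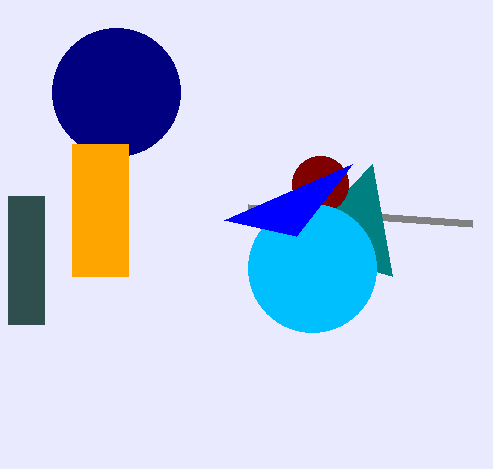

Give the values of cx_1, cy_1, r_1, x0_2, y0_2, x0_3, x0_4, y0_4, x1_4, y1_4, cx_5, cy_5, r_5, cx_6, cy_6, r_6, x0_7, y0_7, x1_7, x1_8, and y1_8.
cx_1 = 116; cy_1 = 92; r_1 = 64; x0_2 = 472; y0_2 = 224; x0_3 = 392; x0_4 = 72; y0_4 = 144; x1_4 = 128; y1_4 = 276; cx_5 = 320; cy_5 = 184; r_5 = 28; cx_6 = 312; cy_6 = 268; r_6 = 64; x0_7 = 8; y0_7 = 196; x1_7 = 44; x1_8 = 352; y1_8 = 164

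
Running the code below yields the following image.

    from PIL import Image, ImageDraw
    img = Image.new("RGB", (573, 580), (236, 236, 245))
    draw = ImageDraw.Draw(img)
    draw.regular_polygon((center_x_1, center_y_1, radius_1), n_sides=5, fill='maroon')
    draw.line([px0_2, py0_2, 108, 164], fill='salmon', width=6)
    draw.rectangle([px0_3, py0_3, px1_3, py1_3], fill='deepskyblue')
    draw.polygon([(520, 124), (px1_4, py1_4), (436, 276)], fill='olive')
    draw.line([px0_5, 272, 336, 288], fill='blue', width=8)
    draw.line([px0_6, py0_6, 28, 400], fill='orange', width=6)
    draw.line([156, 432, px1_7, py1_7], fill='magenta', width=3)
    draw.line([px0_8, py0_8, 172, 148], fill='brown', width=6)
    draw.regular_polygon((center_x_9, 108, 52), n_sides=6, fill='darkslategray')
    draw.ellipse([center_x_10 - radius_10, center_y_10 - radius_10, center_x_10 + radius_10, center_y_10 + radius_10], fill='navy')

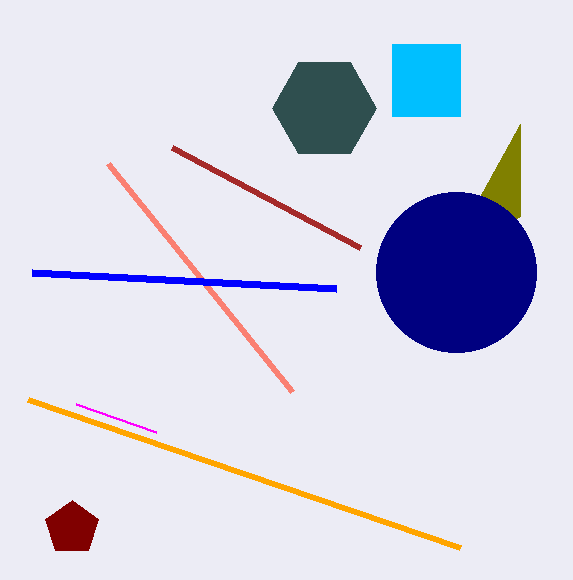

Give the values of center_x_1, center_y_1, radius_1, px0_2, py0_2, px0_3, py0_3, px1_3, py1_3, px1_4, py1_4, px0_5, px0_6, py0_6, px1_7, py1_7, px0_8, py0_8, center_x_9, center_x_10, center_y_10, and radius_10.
center_x_1 = 72; center_y_1 = 528; radius_1 = 28; px0_2 = 292; py0_2 = 392; px0_3 = 392; py0_3 = 44; px1_3 = 460; py1_3 = 116; px1_4 = 520; py1_4 = 216; px0_5 = 32; px0_6 = 460; py0_6 = 548; px1_7 = 76; py1_7 = 404; px0_8 = 360; py0_8 = 248; center_x_9 = 324; center_x_10 = 456; center_y_10 = 272; radius_10 = 80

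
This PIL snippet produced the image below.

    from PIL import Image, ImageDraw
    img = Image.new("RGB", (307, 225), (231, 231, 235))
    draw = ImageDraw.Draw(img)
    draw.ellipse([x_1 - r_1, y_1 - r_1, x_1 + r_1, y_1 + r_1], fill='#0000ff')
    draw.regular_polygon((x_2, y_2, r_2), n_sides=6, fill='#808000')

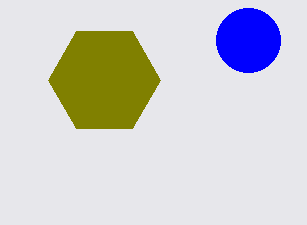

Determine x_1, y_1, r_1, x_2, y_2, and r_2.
x_1 = 248, y_1 = 40, r_1 = 32, x_2 = 104, y_2 = 80, r_2 = 56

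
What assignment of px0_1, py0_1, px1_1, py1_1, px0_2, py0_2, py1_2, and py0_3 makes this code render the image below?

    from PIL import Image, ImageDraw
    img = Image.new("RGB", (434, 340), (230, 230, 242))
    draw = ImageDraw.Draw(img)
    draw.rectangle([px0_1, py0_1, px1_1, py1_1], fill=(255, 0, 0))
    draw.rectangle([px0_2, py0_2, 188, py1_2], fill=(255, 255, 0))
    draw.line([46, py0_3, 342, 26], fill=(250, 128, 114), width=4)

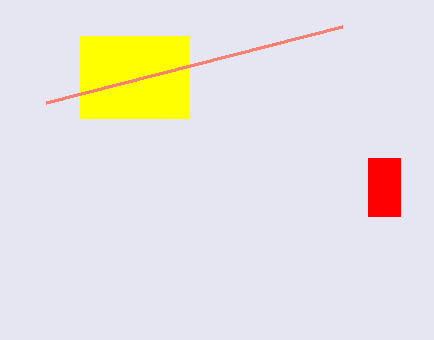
px0_1 = 368; py0_1 = 158; px1_1 = 400; py1_1 = 216; px0_2 = 80; py0_2 = 36; py1_2 = 118; py0_3 = 102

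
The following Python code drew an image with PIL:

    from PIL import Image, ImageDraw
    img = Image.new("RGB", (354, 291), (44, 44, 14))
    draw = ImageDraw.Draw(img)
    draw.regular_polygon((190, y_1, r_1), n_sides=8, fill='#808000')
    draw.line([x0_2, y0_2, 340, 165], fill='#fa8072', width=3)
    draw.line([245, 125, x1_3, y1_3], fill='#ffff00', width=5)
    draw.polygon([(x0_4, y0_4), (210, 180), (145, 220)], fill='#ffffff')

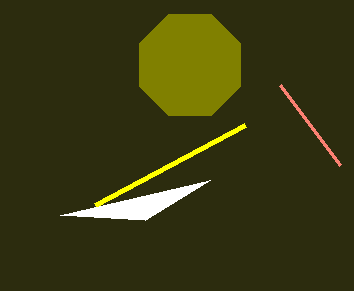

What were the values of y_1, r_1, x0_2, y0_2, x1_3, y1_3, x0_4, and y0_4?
y_1 = 65, r_1 = 55, x0_2 = 280, y0_2 = 85, x1_3 = 95, y1_3 = 205, x0_4 = 60, y0_4 = 215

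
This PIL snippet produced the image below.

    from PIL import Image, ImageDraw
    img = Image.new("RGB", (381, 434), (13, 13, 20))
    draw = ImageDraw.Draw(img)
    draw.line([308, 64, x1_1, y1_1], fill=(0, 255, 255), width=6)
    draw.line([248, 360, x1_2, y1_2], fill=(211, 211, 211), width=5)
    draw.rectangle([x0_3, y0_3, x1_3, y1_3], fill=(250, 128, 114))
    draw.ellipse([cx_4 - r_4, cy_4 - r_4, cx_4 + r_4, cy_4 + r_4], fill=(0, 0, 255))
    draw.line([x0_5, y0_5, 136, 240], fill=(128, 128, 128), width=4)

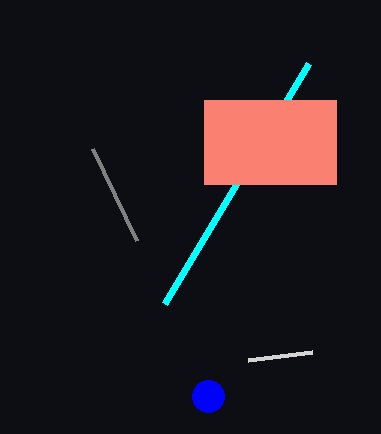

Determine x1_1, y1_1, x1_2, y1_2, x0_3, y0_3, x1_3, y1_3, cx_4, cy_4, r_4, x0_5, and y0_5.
x1_1 = 164; y1_1 = 304; x1_2 = 312; y1_2 = 352; x0_3 = 204; y0_3 = 100; x1_3 = 336; y1_3 = 184; cx_4 = 208; cy_4 = 396; r_4 = 16; x0_5 = 92; y0_5 = 148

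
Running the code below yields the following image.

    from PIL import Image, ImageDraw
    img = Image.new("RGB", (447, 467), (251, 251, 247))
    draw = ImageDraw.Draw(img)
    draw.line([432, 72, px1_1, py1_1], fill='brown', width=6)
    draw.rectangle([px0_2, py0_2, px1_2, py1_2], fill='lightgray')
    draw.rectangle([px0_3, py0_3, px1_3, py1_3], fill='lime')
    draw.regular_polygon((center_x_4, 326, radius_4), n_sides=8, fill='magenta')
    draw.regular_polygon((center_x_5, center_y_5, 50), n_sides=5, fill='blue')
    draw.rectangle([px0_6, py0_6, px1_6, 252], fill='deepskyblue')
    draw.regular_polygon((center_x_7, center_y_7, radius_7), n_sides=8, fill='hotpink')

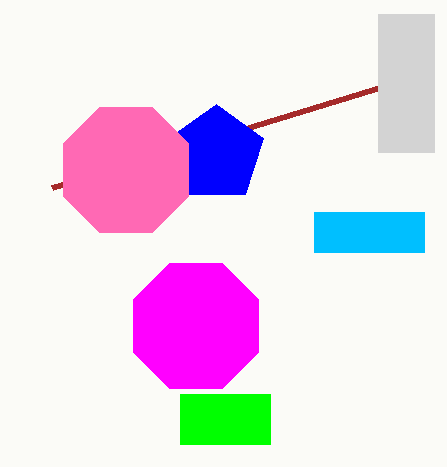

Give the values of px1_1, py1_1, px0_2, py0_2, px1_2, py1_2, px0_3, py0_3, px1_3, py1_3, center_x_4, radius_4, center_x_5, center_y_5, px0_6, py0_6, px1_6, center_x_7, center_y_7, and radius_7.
px1_1 = 52, py1_1 = 188, px0_2 = 378, py0_2 = 14, px1_2 = 434, py1_2 = 152, px0_3 = 180, py0_3 = 394, px1_3 = 270, py1_3 = 444, center_x_4 = 196, radius_4 = 68, center_x_5 = 216, center_y_5 = 154, px0_6 = 314, py0_6 = 212, px1_6 = 424, center_x_7 = 126, center_y_7 = 170, radius_7 = 68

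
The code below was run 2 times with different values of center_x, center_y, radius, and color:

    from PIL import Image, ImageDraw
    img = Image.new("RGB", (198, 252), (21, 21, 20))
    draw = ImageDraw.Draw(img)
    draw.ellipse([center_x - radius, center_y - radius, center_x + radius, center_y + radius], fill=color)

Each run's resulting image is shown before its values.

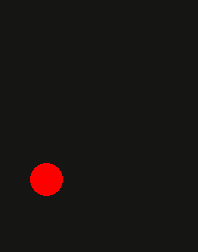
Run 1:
center_x = 46, center_y = 179, radius = 16, color = 'red'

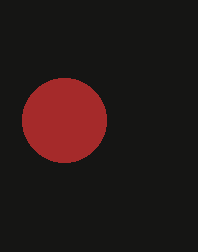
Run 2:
center_x = 64
center_y = 120
radius = 42
color = 'brown'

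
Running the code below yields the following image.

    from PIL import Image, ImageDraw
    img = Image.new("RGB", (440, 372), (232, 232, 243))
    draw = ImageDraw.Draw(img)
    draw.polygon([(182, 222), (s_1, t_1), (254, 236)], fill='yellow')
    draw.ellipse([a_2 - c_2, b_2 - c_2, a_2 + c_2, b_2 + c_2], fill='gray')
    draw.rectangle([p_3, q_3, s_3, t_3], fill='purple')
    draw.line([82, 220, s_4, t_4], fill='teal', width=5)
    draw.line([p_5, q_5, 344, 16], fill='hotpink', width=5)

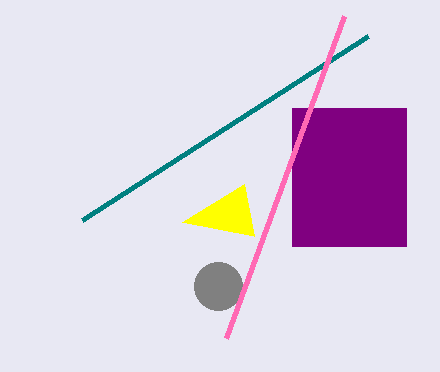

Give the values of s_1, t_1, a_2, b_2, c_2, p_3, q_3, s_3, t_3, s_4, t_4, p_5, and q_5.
s_1 = 244
t_1 = 184
a_2 = 218
b_2 = 286
c_2 = 24
p_3 = 292
q_3 = 108
s_3 = 406
t_3 = 246
s_4 = 368
t_4 = 36
p_5 = 226
q_5 = 338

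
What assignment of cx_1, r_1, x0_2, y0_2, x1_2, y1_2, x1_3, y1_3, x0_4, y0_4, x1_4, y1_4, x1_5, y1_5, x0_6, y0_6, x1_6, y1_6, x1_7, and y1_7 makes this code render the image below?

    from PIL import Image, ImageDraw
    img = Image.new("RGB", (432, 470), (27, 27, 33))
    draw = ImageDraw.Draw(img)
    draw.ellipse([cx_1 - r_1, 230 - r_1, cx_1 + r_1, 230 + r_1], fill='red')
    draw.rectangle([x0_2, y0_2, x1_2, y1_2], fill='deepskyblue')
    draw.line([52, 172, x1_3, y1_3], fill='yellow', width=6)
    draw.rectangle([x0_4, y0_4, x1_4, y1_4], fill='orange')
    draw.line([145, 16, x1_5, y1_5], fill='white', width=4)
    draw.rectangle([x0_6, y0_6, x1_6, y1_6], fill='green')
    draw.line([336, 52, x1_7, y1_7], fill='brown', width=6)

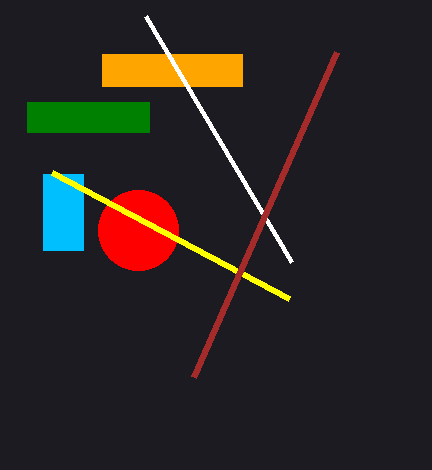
cx_1 = 138, r_1 = 40, x0_2 = 43, y0_2 = 174, x1_2 = 83, y1_2 = 250, x1_3 = 289, y1_3 = 298, x0_4 = 102, y0_4 = 54, x1_4 = 242, y1_4 = 86, x1_5 = 291, y1_5 = 262, x0_6 = 27, y0_6 = 102, x1_6 = 149, y1_6 = 132, x1_7 = 193, y1_7 = 377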